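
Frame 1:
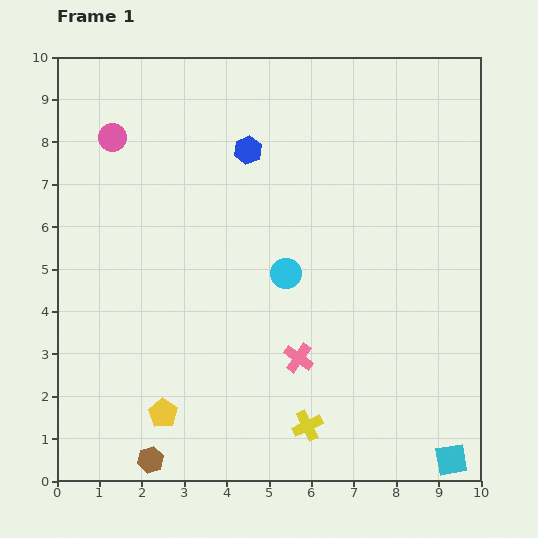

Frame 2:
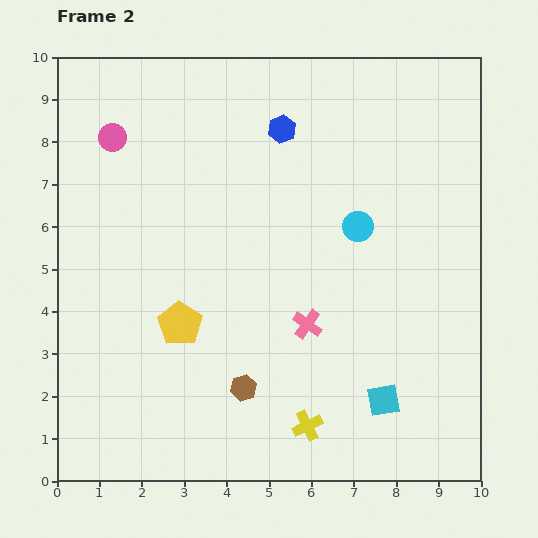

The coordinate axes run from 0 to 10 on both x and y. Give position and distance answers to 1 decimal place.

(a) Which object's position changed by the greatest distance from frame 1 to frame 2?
the brown hexagon

(moved 2.8; next 2.1)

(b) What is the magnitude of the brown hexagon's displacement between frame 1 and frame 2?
2.8

The brown hexagon moved from (2.2, 0.5) to (4.4, 2.2), a distance of √(2.2² + 1.7²) ≈ 2.8.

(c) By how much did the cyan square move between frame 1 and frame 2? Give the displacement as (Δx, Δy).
(-1.6, 1.4)

The cyan square was at (9.3, 0.5) in frame 1 and (7.7, 1.9) in frame 2.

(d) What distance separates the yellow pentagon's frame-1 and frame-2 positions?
2.1

The yellow pentagon moved from (2.5, 1.6) to (2.9, 3.7), a distance of √(0.4² + 2.1²) ≈ 2.1.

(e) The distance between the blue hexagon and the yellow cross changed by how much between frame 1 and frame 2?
+0.4

Distance in frame 1: 6.6. Distance in frame 2: 7.0.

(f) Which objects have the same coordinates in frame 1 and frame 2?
the yellow cross, the pink circle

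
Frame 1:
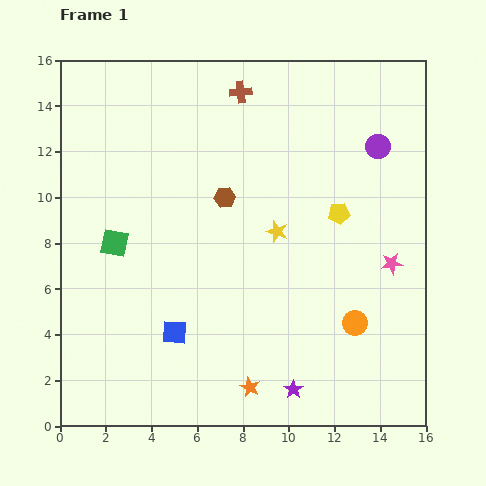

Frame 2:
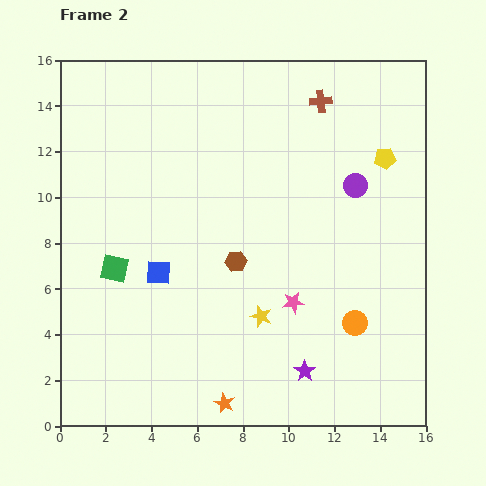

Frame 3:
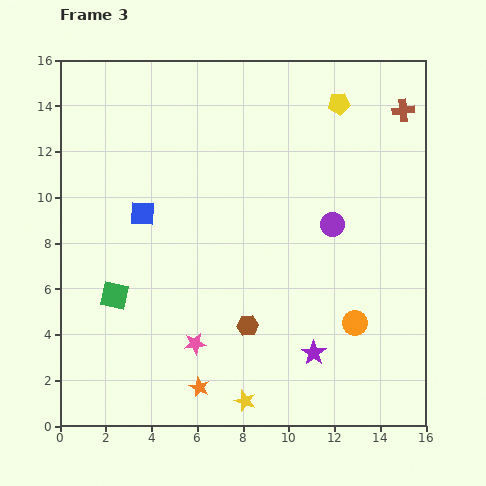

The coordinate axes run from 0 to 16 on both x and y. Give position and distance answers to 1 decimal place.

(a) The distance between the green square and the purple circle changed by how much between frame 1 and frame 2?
-1.1

Distance in frame 1: 12.2. Distance in frame 2: 11.1.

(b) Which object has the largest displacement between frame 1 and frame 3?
the pink star

(moved 9.3; next 7.5)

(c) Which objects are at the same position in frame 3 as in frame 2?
the orange circle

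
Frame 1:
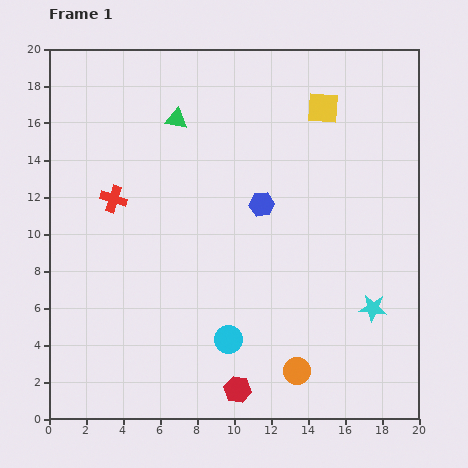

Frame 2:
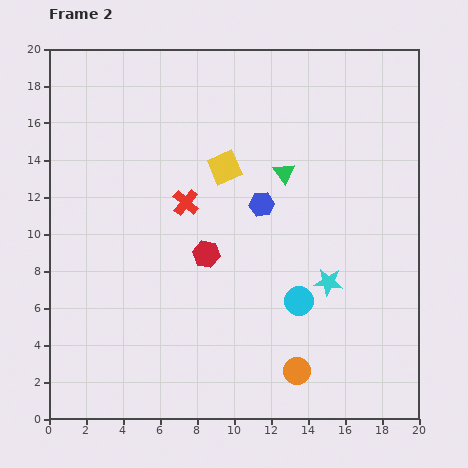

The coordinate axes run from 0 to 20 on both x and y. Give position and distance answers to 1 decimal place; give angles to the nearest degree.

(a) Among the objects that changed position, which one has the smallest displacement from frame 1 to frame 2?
the cyan star

(moved 2.8)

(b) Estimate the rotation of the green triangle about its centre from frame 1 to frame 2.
44° clockwise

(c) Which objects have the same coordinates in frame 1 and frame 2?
the orange circle, the blue hexagon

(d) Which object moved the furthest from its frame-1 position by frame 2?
the red hexagon

(moved 7.5; next 6.5)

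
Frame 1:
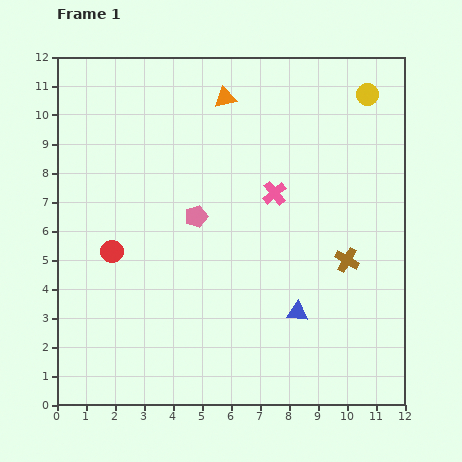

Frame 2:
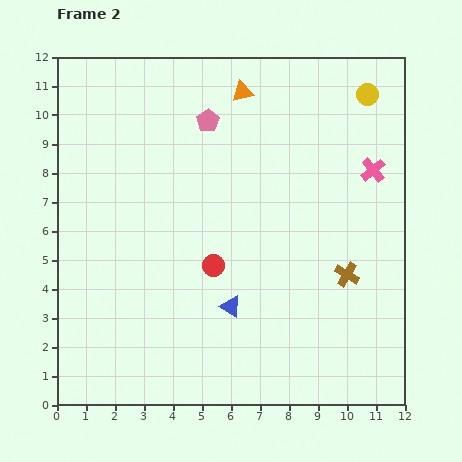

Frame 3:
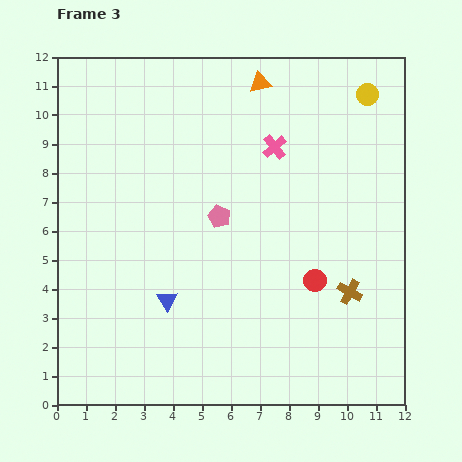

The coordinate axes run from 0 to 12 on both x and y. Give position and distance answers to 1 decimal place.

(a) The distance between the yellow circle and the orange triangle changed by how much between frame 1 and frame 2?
-0.6

Distance in frame 1: 4.9. Distance in frame 2: 4.3.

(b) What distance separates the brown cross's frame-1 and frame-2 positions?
0.5

The brown cross moved from (10.0, 5.0) to (10.0, 4.5), a distance of √(0.0² + 0.5²) ≈ 0.5.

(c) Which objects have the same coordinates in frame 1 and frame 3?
the yellow circle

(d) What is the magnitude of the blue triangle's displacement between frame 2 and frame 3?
2.2

The blue triangle moved from (6.0, 3.4) to (3.8, 3.6), a distance of √(2.2² + 0.2²) ≈ 2.2.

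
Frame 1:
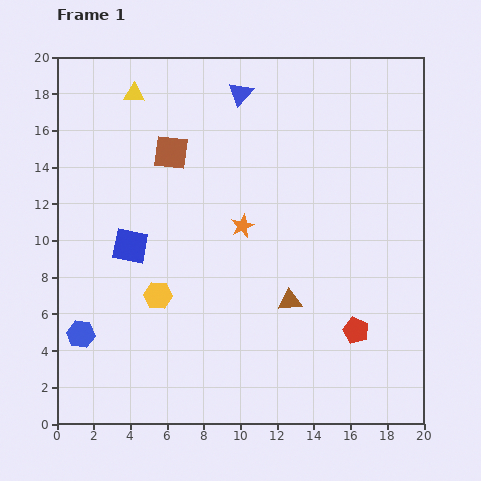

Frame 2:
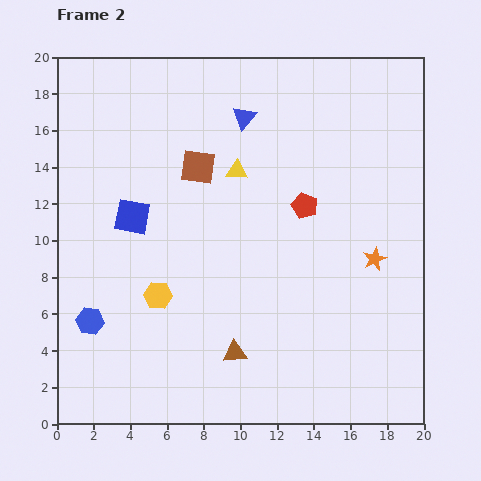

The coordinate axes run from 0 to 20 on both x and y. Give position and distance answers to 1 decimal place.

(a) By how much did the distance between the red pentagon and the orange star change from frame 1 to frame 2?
-3.6

Distance in frame 1: 8.4. Distance in frame 2: 4.8.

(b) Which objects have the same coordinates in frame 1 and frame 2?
the yellow hexagon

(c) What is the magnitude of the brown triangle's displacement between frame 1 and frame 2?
4.1

The brown triangle moved from (12.7, 6.7) to (9.7, 3.9), a distance of √(3.0² + 2.8²) ≈ 4.1.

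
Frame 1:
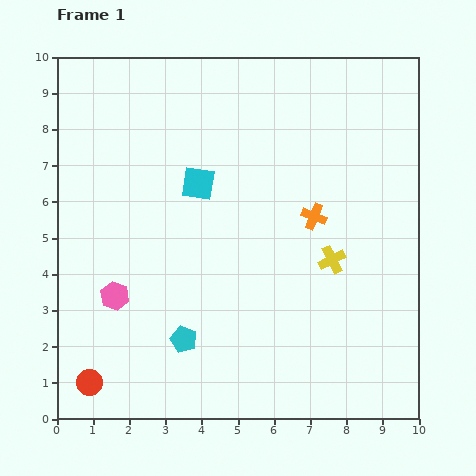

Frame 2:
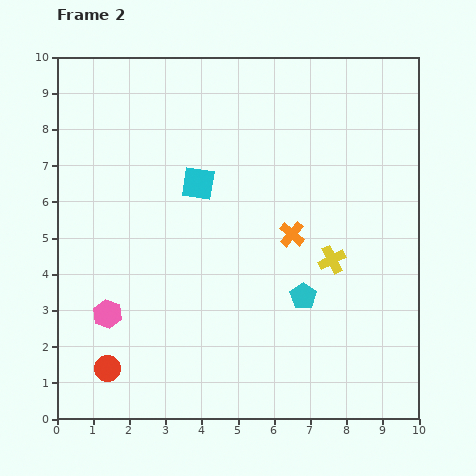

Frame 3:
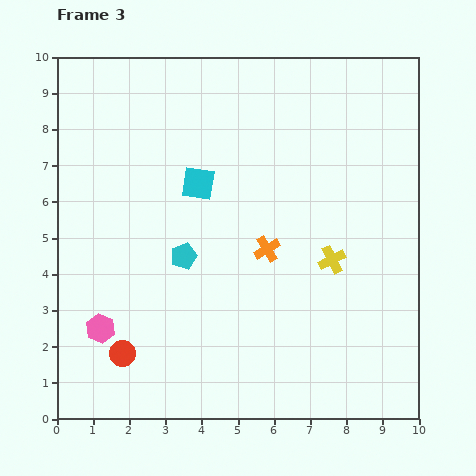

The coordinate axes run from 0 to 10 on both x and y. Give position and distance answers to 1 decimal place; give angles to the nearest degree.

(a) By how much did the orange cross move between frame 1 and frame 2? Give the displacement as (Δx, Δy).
(-0.6, -0.5)

The orange cross was at (7.1, 5.6) in frame 1 and (6.5, 5.1) in frame 2.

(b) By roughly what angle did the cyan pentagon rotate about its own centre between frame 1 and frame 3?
30° clockwise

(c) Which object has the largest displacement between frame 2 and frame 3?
the cyan pentagon

(moved 3.5; next 0.8)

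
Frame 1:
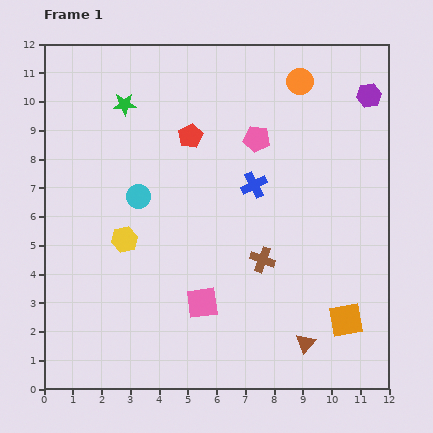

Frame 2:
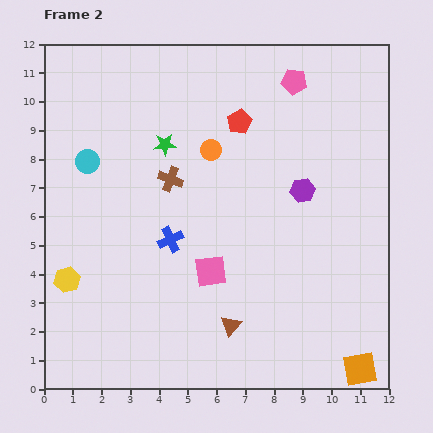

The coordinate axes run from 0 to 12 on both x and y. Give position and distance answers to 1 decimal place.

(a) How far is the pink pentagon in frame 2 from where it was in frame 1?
2.4

The pink pentagon moved from (7.4, 8.7) to (8.7, 10.7), a distance of √(1.3² + 2.0²) ≈ 2.4.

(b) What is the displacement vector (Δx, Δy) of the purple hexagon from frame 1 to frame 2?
(-2.3, -3.3)

The purple hexagon was at (11.3, 10.2) in frame 1 and (9.0, 6.9) in frame 2.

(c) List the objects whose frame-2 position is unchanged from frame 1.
none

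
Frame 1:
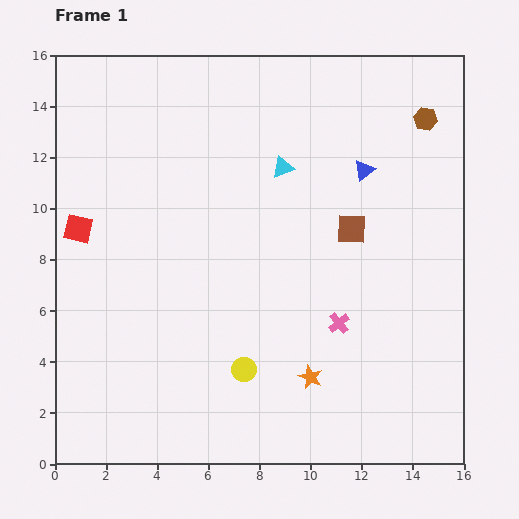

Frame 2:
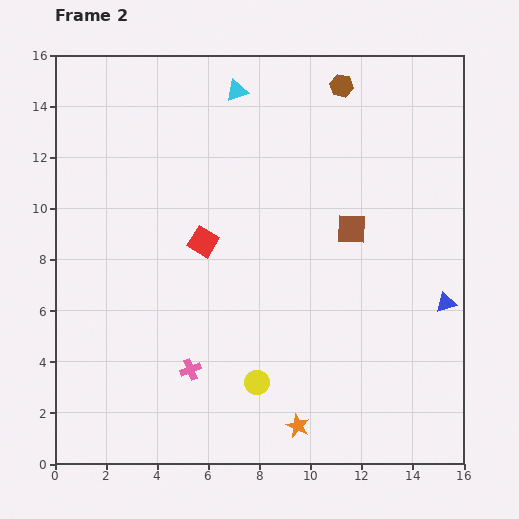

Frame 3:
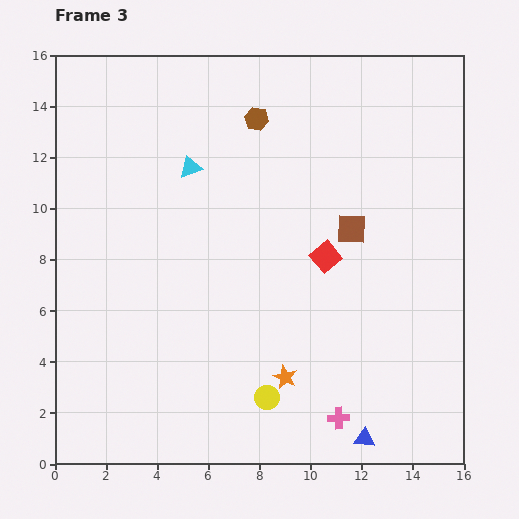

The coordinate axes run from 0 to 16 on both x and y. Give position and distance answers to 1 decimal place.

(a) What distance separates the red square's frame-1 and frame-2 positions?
4.9

The red square moved from (0.9, 9.2) to (5.8, 8.7), a distance of √(4.9² + 0.5²) ≈ 4.9.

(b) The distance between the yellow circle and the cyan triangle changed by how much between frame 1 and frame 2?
+3.4

Distance in frame 1: 8.0. Distance in frame 2: 11.4.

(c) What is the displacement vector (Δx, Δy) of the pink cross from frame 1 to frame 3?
(0.0, -3.7)

The pink cross was at (11.1, 5.5) in frame 1 and (11.1, 1.8) in frame 3.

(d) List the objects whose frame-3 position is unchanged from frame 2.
the brown square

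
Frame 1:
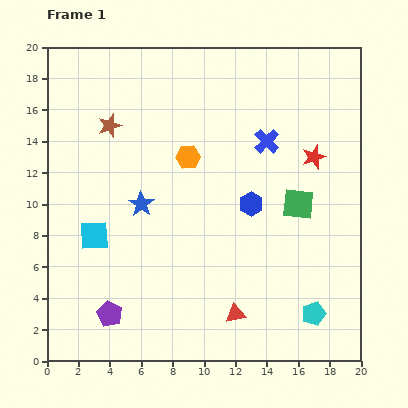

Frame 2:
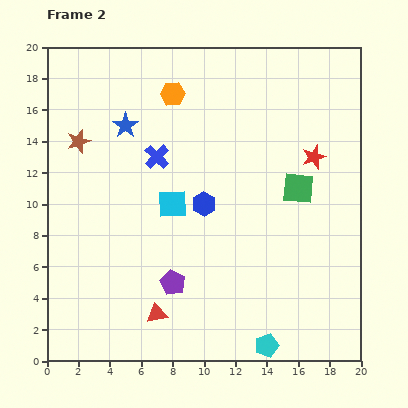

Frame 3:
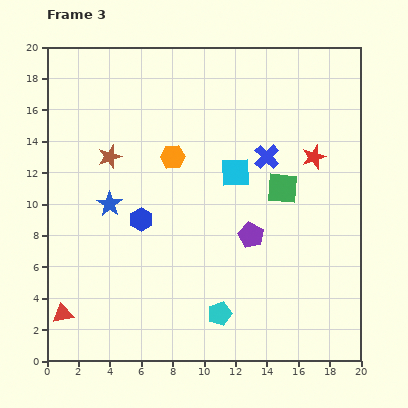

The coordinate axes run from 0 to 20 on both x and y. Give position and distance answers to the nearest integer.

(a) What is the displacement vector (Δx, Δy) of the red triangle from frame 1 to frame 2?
(-5, 0)

The red triangle was at (12, 3) in frame 1 and (7, 3) in frame 2.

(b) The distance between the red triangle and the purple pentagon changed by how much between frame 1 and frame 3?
+5

Distance in frame 1: 8. Distance in frame 3: 13.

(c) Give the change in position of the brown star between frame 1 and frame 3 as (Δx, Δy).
(0, -2)

The brown star was at (4, 15) in frame 1 and (4, 13) in frame 3.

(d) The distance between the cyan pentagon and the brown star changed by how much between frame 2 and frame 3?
-6

Distance in frame 2: 18. Distance in frame 3: 12.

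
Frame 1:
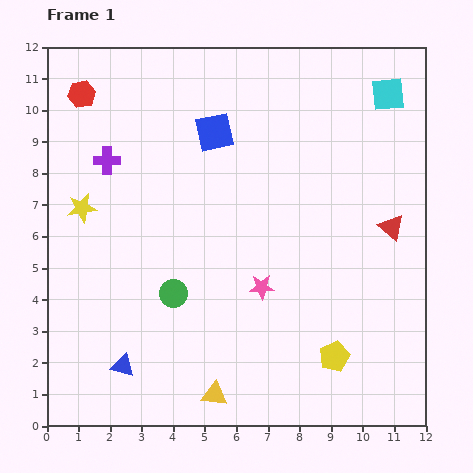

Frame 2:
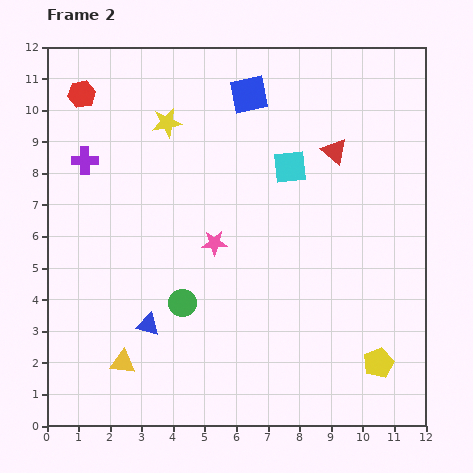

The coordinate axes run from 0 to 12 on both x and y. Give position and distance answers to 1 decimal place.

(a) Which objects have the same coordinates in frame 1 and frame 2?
the red hexagon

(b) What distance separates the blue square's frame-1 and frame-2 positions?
1.6

The blue square moved from (5.3, 9.3) to (6.4, 10.5), a distance of √(1.1² + 1.2²) ≈ 1.6.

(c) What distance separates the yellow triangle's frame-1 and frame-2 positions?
3.1

The yellow triangle moved from (5.3, 1.0) to (2.4, 2.0), a distance of √(2.9² + 1.0²) ≈ 3.1.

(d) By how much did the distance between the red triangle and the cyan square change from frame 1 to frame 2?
-2.7

Distance in frame 1: 4.2. Distance in frame 2: 1.5.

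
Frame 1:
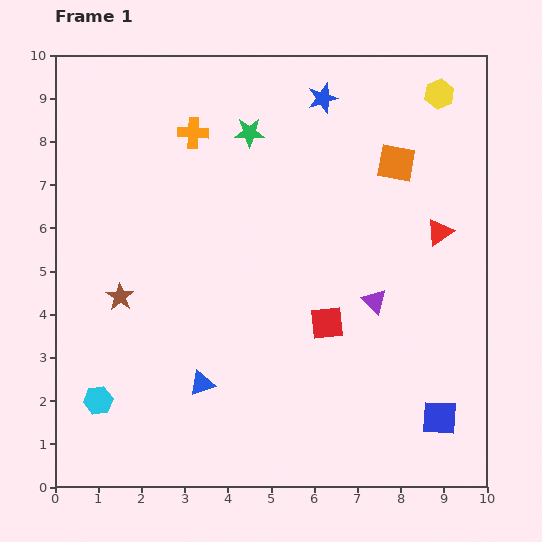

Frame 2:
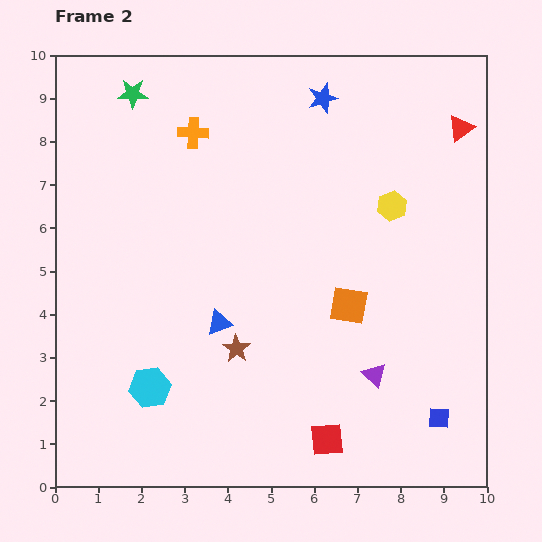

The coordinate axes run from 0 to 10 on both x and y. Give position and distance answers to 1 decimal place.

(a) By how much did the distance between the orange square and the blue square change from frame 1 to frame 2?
-2.7

Distance in frame 1: 6.0. Distance in frame 2: 3.3.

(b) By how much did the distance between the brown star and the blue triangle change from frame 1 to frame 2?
-2.1

Distance in frame 1: 2.8. Distance in frame 2: 0.7.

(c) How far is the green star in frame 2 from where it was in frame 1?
2.8

The green star moved from (4.5, 8.2) to (1.8, 9.1), a distance of √(2.7² + 0.9²) ≈ 2.8.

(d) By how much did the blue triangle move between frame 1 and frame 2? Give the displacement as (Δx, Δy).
(0.4, 1.4)

The blue triangle was at (3.4, 2.4) in frame 1 and (3.8, 3.8) in frame 2.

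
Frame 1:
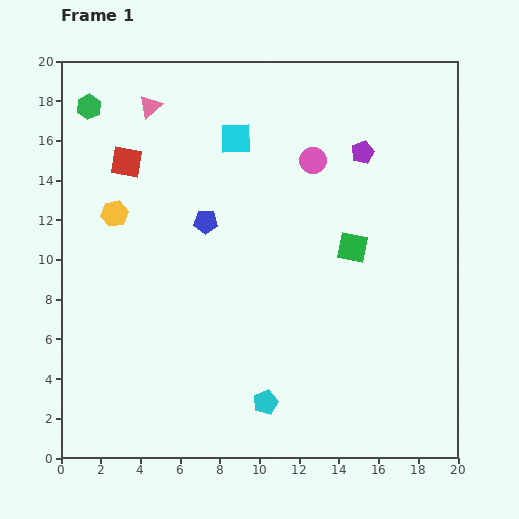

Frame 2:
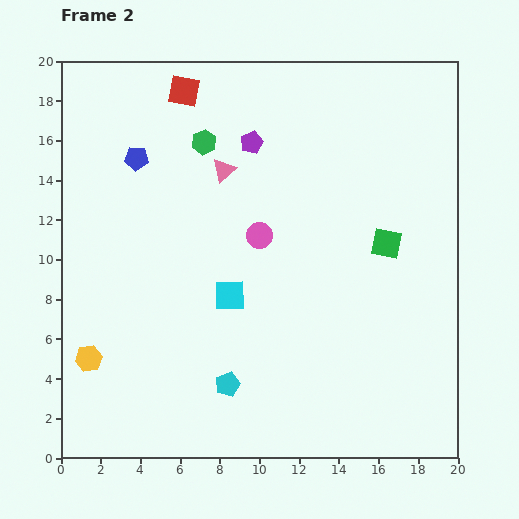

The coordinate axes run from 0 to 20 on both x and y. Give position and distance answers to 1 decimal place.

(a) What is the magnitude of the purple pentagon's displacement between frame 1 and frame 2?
5.6

The purple pentagon moved from (15.2, 15.4) to (9.6, 15.9), a distance of √(5.6² + 0.5²) ≈ 5.6.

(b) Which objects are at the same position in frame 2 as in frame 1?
none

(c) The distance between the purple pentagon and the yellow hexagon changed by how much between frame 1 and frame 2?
+0.7

Distance in frame 1: 12.9. Distance in frame 2: 13.6.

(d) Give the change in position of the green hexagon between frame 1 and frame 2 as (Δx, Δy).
(5.8, -1.8)

The green hexagon was at (1.4, 17.7) in frame 1 and (7.2, 15.9) in frame 2.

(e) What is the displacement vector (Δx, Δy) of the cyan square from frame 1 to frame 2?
(-0.3, -7.9)

The cyan square was at (8.8, 16.1) in frame 1 and (8.5, 8.2) in frame 2.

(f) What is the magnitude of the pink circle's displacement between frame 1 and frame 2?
4.7

The pink circle moved from (12.7, 15.0) to (10.0, 11.2), a distance of √(2.7² + 3.8²) ≈ 4.7.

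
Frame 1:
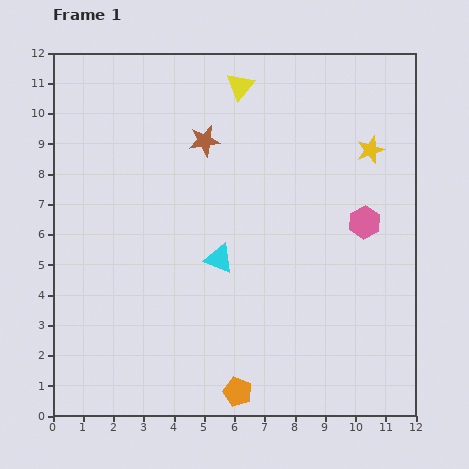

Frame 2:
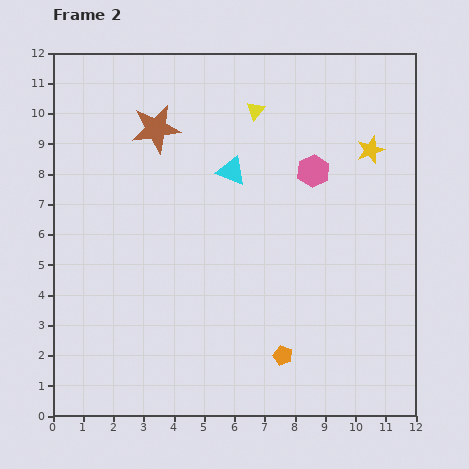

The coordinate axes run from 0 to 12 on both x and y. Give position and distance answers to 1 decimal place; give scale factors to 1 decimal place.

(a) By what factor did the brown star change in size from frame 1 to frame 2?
1.6×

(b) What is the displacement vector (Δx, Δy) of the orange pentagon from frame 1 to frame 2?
(1.5, 1.2)

The orange pentagon was at (6.1, 0.8) in frame 1 and (7.6, 2.0) in frame 2.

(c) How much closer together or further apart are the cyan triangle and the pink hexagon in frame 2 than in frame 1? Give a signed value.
-2.2

Distance in frame 1: 4.9. Distance in frame 2: 2.7.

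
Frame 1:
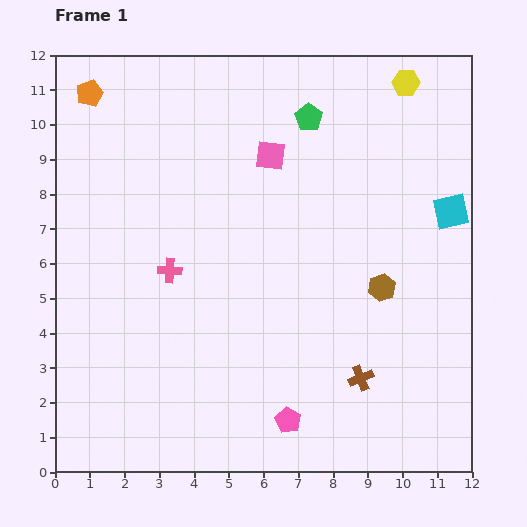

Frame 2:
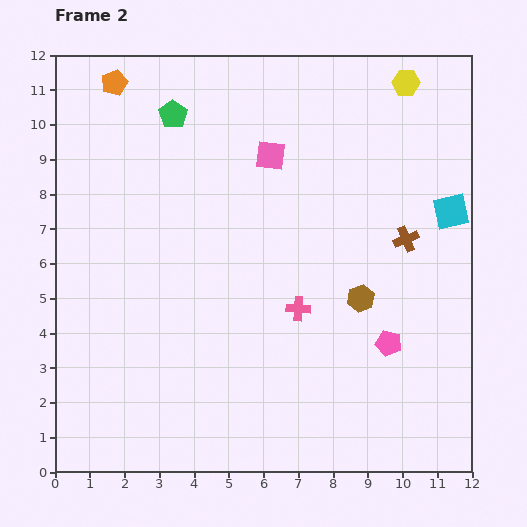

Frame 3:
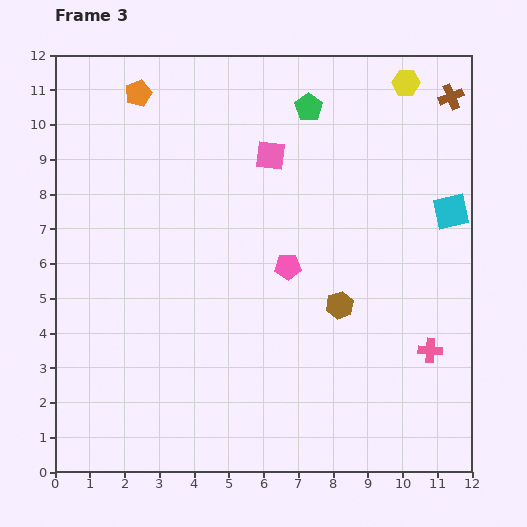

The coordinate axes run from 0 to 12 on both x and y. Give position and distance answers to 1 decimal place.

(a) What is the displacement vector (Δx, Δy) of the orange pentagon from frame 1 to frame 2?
(0.7, 0.3)

The orange pentagon was at (1.0, 10.9) in frame 1 and (1.7, 11.2) in frame 2.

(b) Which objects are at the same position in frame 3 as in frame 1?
the cyan square, the yellow hexagon, the pink square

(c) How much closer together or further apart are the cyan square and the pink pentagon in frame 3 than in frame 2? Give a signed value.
+0.8

Distance in frame 2: 4.2. Distance in frame 3: 5.0.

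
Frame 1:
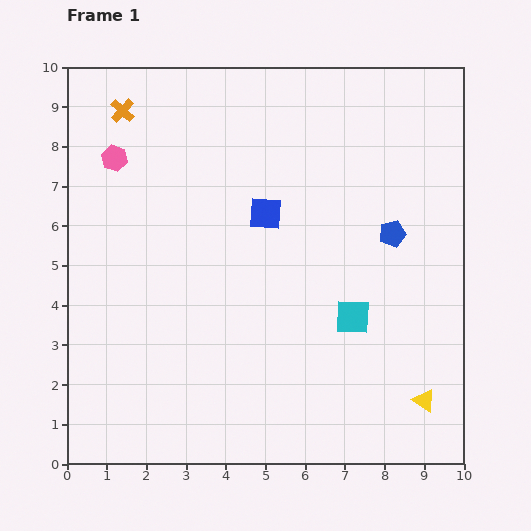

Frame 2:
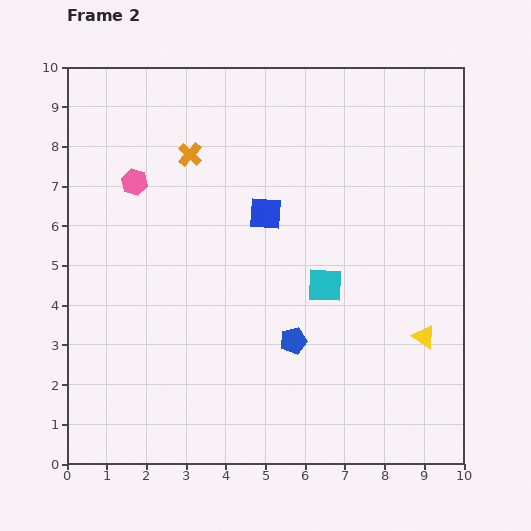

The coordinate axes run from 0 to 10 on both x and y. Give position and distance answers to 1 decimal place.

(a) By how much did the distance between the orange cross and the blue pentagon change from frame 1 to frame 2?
-2.1

Distance in frame 1: 7.5. Distance in frame 2: 5.4.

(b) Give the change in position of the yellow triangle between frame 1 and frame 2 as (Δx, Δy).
(0.0, 1.6)

The yellow triangle was at (9.0, 1.6) in frame 1 and (9.0, 3.2) in frame 2.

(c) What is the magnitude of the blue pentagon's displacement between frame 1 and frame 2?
3.7

The blue pentagon moved from (8.2, 5.8) to (5.7, 3.1), a distance of √(2.5² + 2.7²) ≈ 3.7.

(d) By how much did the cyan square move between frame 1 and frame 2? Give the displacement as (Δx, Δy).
(-0.7, 0.8)

The cyan square was at (7.2, 3.7) in frame 1 and (6.5, 4.5) in frame 2.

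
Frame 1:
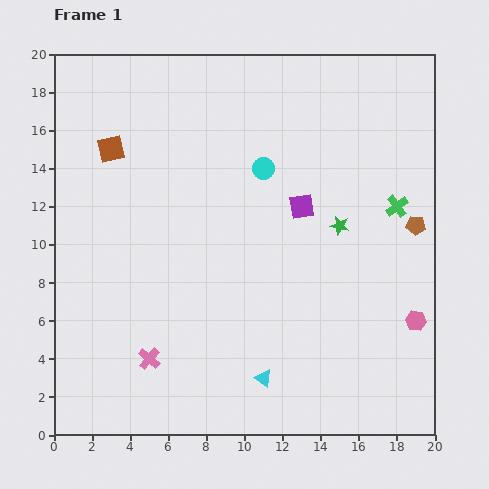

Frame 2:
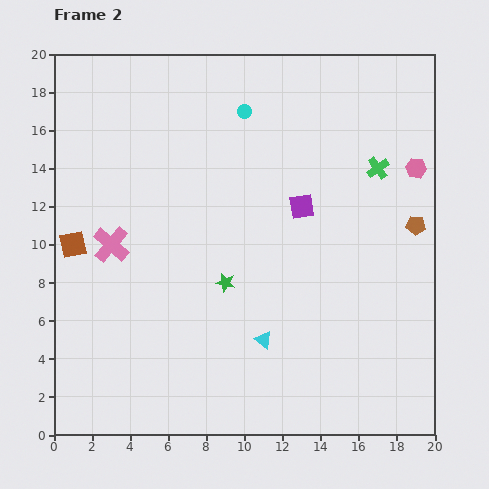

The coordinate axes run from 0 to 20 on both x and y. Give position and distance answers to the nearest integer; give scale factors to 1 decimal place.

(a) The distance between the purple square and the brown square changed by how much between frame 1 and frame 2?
+2

Distance in frame 1: 10. Distance in frame 2: 12.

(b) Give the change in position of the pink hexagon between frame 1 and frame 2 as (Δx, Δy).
(0, 8)

The pink hexagon was at (19, 6) in frame 1 and (19, 14) in frame 2.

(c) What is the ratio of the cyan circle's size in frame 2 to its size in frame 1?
0.6×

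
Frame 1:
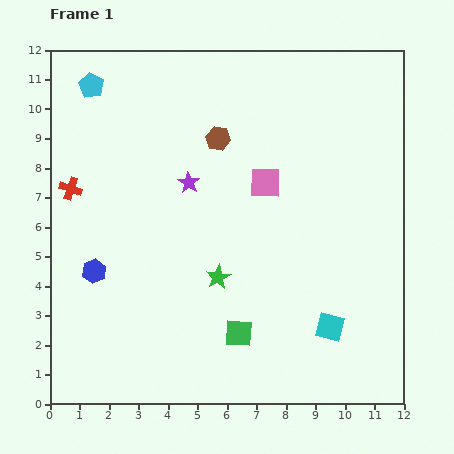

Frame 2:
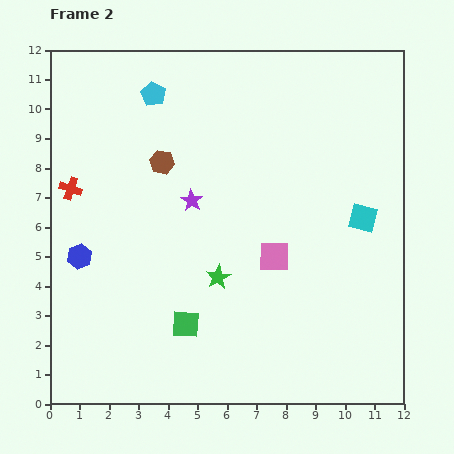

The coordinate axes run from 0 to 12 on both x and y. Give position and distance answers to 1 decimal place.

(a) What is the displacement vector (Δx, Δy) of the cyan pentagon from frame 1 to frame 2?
(2.1, -0.3)

The cyan pentagon was at (1.4, 10.8) in frame 1 and (3.5, 10.5) in frame 2.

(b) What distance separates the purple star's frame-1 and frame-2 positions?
0.6

The purple star moved from (4.7, 7.5) to (4.8, 6.9), a distance of √(0.1² + 0.6²) ≈ 0.6.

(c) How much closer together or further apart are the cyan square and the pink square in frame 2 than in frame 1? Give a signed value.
-2.1

Distance in frame 1: 5.4. Distance in frame 2: 3.3.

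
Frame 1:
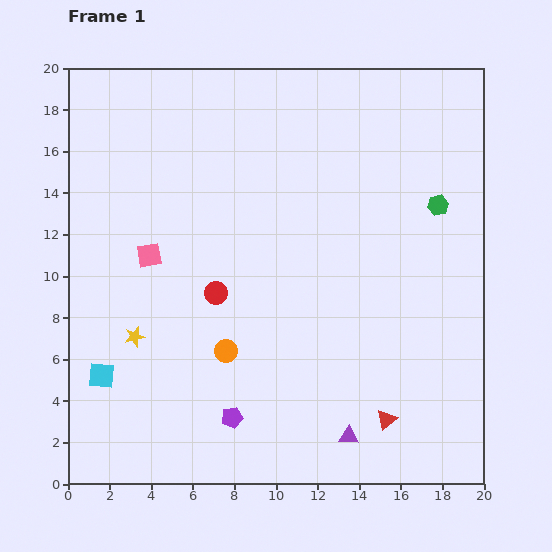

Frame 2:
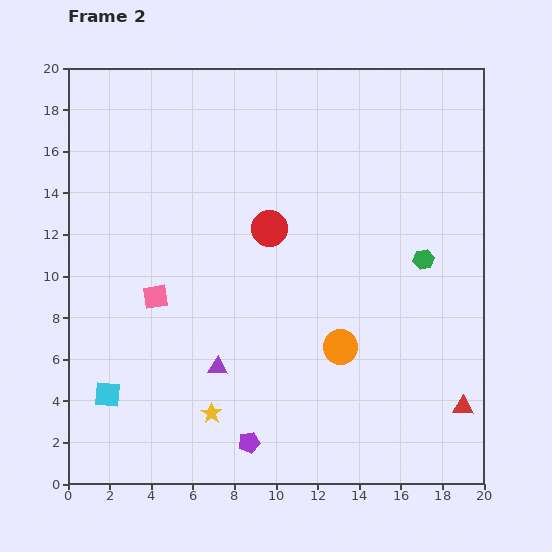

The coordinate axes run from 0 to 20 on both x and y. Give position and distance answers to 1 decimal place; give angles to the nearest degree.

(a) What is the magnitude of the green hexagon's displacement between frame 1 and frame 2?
2.7

The green hexagon moved from (17.8, 13.4) to (17.1, 10.8), a distance of √(0.7² + 2.6²) ≈ 2.7.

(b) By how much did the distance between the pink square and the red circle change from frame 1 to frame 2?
+2.7

Distance in frame 1: 3.7. Distance in frame 2: 6.4.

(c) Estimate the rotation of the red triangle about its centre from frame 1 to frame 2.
43° clockwise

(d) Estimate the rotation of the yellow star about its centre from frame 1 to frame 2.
24° counter-clockwise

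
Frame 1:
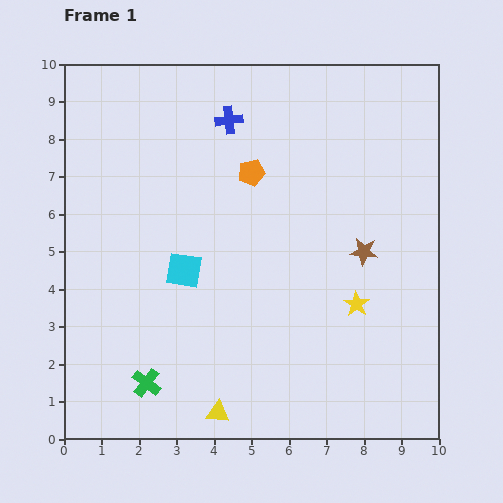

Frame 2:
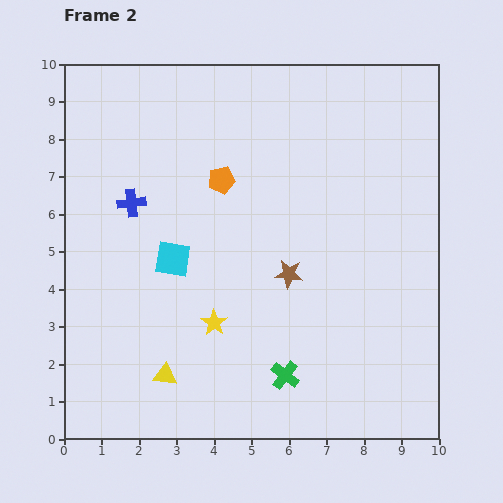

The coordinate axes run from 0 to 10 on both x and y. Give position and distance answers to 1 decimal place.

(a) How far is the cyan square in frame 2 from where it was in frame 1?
0.4

The cyan square moved from (3.2, 4.5) to (2.9, 4.8), a distance of √(0.3² + 0.3²) ≈ 0.4.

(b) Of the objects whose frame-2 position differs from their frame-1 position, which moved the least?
the cyan square

(moved 0.4)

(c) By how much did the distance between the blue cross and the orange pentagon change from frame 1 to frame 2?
+1.0

Distance in frame 1: 1.5. Distance in frame 2: 2.5.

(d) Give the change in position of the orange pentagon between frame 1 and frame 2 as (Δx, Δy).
(-0.8, -0.2)

The orange pentagon was at (5.0, 7.1) in frame 1 and (4.2, 6.9) in frame 2.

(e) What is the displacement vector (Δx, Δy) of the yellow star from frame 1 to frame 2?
(-3.8, -0.5)

The yellow star was at (7.8, 3.6) in frame 1 and (4.0, 3.1) in frame 2.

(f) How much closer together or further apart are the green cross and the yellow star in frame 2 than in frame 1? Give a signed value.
-3.6

Distance in frame 1: 6.0. Distance in frame 2: 2.4.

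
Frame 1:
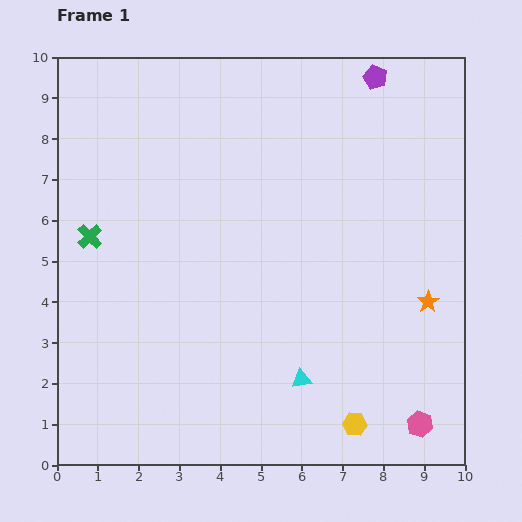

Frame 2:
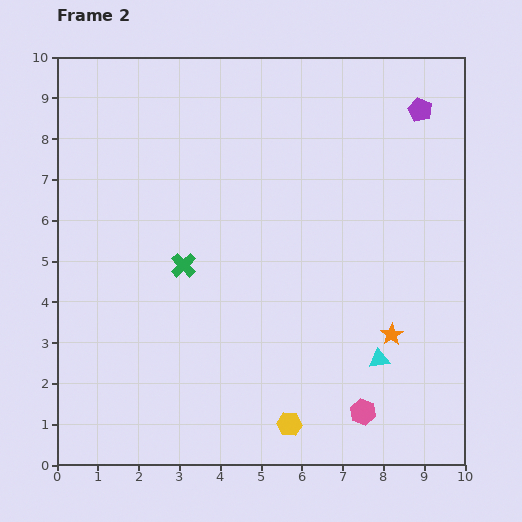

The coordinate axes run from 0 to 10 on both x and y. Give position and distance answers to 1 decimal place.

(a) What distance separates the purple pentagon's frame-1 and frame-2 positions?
1.4

The purple pentagon moved from (7.8, 9.5) to (8.9, 8.7), a distance of √(1.1² + 0.8²) ≈ 1.4.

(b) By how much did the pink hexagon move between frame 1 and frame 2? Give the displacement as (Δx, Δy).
(-1.4, 0.3)

The pink hexagon was at (8.9, 1.0) in frame 1 and (7.5, 1.3) in frame 2.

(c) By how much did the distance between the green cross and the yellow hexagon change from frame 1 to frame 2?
-3.3

Distance in frame 1: 8.0. Distance in frame 2: 4.7.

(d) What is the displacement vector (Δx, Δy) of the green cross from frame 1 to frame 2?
(2.3, -0.7)

The green cross was at (0.8, 5.6) in frame 1 and (3.1, 4.9) in frame 2.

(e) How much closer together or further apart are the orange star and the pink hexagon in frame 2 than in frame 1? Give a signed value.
-1.0

Distance in frame 1: 3.0. Distance in frame 2: 2.0.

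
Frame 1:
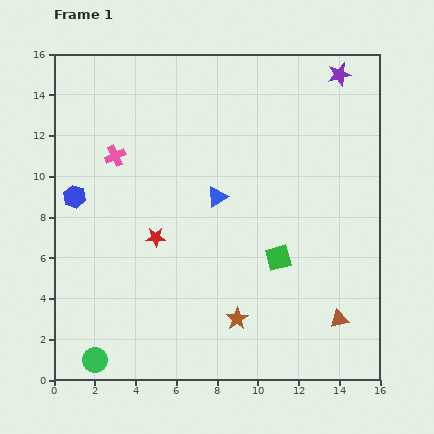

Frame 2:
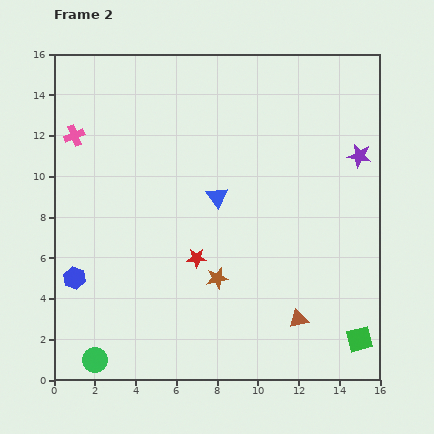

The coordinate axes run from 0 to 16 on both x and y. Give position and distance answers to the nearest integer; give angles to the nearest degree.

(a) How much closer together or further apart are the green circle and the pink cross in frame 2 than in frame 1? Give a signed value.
+1

Distance in frame 1: 10. Distance in frame 2: 11.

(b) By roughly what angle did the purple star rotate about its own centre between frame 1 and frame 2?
24° clockwise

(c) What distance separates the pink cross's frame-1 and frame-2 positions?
2

The pink cross moved from (3, 11) to (1, 12), a distance of √(2² + 1²) ≈ 2.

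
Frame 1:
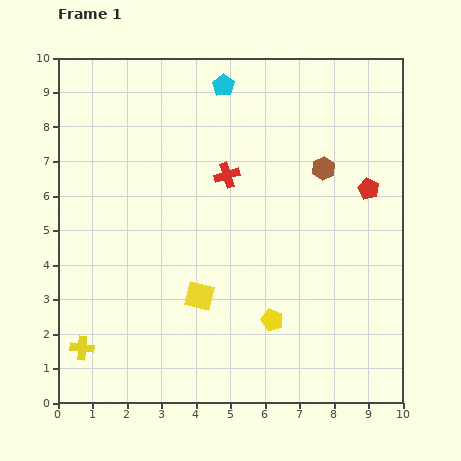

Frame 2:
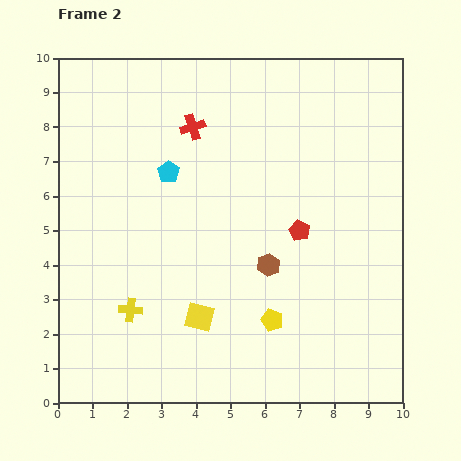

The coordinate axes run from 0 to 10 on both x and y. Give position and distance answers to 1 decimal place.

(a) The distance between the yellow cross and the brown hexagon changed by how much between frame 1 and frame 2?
-4.5

Distance in frame 1: 8.7. Distance in frame 2: 4.2.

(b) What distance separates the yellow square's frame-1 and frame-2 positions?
0.6

The yellow square moved from (4.1, 3.1) to (4.1, 2.5), a distance of √(0.0² + 0.6²) ≈ 0.6.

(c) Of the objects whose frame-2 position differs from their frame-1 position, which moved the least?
the yellow square

(moved 0.6)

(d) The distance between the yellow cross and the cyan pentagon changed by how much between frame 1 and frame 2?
-4.5

Distance in frame 1: 8.6. Distance in frame 2: 4.1.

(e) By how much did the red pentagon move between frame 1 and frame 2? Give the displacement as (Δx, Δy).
(-2.0, -1.2)

The red pentagon was at (9.0, 6.2) in frame 1 and (7.0, 5.0) in frame 2.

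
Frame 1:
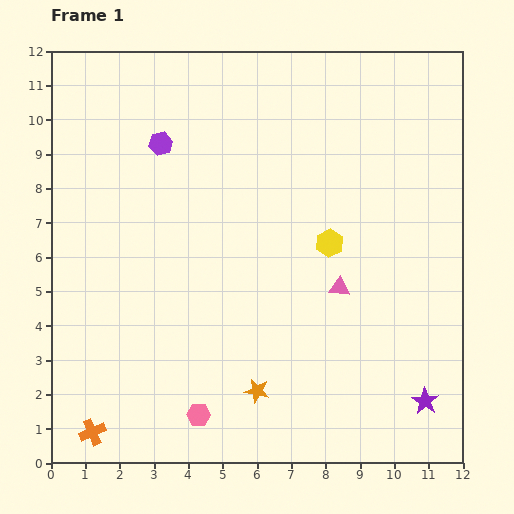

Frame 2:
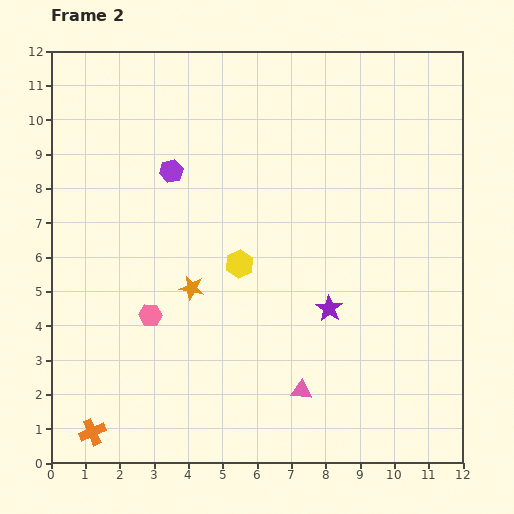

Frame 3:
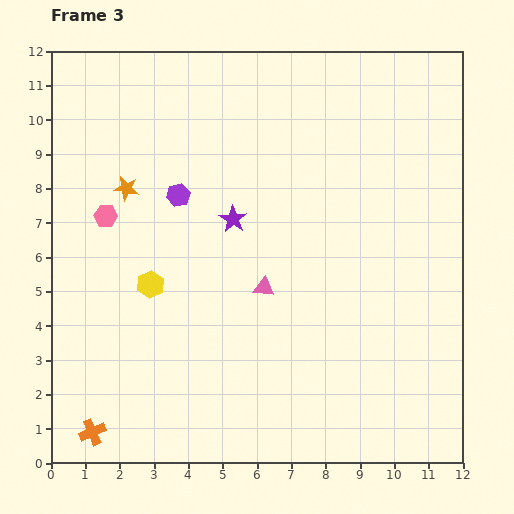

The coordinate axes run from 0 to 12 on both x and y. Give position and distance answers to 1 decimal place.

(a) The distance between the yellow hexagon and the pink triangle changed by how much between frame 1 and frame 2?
+2.8

Distance in frame 1: 1.3. Distance in frame 2: 4.1.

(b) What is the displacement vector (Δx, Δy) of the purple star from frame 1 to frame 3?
(-5.6, 5.3)

The purple star was at (10.9, 1.8) in frame 1 and (5.3, 7.1) in frame 3.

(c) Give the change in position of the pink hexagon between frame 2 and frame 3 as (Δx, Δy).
(-1.3, 2.9)

The pink hexagon was at (2.9, 4.3) in frame 2 and (1.6, 7.2) in frame 3.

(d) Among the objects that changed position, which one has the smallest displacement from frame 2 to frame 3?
the purple hexagon

(moved 0.7)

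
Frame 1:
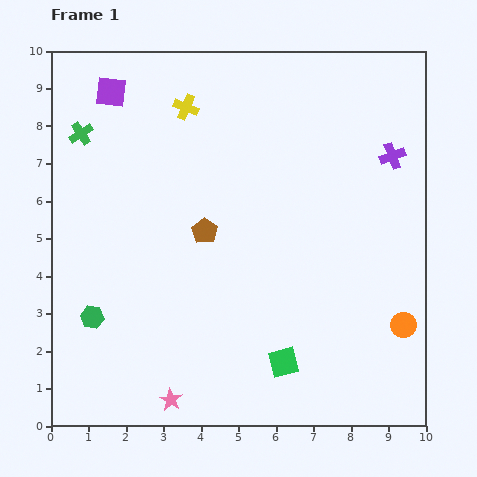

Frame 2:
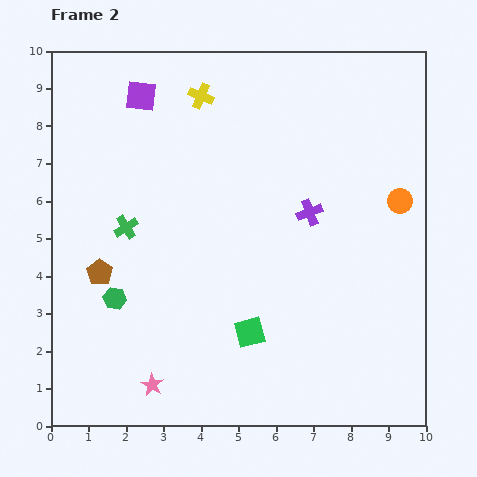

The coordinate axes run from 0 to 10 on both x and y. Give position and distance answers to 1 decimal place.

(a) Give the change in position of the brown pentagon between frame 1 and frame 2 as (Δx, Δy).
(-2.8, -1.1)

The brown pentagon was at (4.1, 5.2) in frame 1 and (1.3, 4.1) in frame 2.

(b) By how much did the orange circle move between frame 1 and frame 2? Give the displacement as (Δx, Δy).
(-0.1, 3.3)

The orange circle was at (9.4, 2.7) in frame 1 and (9.3, 6.0) in frame 2.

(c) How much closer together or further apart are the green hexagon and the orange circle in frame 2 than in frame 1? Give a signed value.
-0.3

Distance in frame 1: 8.3. Distance in frame 2: 8.0.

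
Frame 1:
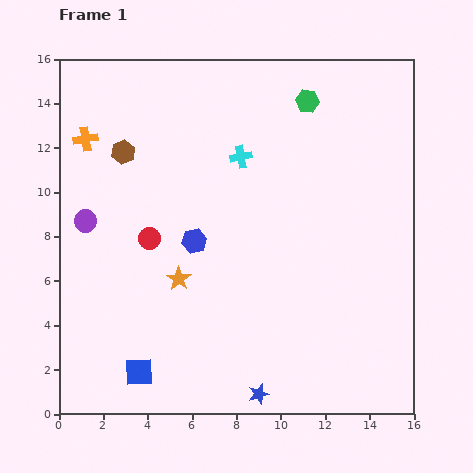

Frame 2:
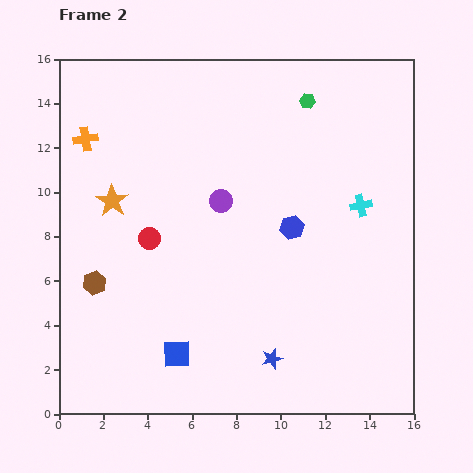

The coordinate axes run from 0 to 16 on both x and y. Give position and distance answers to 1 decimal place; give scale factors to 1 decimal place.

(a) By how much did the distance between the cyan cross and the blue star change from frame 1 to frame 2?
-2.7

Distance in frame 1: 10.7. Distance in frame 2: 8.0.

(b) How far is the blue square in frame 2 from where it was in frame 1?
1.9

The blue square moved from (3.6, 1.9) to (5.3, 2.7), a distance of √(1.7² + 0.8²) ≈ 1.9.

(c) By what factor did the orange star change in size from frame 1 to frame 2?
1.3×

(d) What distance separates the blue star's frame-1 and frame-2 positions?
1.7

The blue star moved from (9.0, 0.9) to (9.6, 2.5), a distance of √(0.6² + 1.6²) ≈ 1.7.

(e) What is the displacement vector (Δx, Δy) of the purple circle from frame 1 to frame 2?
(6.1, 0.9)

The purple circle was at (1.2, 8.7) in frame 1 and (7.3, 9.6) in frame 2.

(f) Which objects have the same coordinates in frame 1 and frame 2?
the red circle, the orange cross, the green hexagon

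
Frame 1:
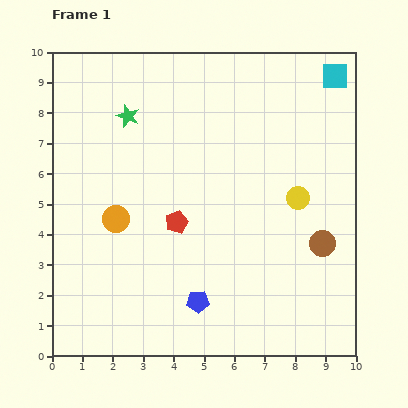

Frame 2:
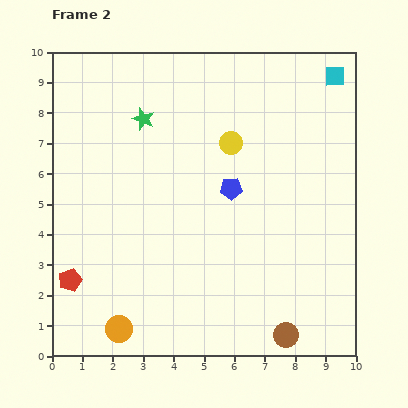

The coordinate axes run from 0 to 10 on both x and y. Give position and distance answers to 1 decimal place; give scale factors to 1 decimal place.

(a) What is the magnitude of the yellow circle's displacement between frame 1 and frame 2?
2.8

The yellow circle moved from (8.1, 5.2) to (5.9, 7.0), a distance of √(2.2² + 1.8²) ≈ 2.8.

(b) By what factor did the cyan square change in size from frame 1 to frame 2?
0.7×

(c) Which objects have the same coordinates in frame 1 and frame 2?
the cyan square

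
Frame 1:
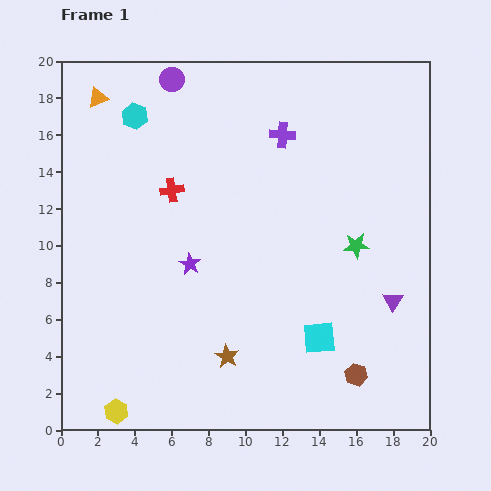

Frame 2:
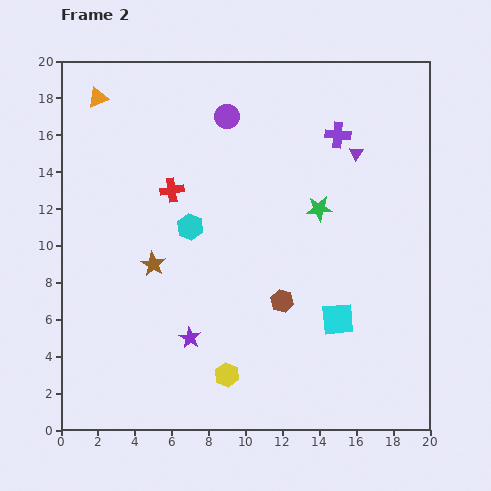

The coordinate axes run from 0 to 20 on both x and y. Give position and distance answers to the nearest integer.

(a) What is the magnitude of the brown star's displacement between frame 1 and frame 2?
6

The brown star moved from (9, 4) to (5, 9), a distance of √(4² + 5²) ≈ 6.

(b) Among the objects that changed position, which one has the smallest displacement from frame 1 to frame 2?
the cyan square

(moved 1)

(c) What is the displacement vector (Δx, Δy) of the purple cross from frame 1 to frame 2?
(3, 0)

The purple cross was at (12, 16) in frame 1 and (15, 16) in frame 2.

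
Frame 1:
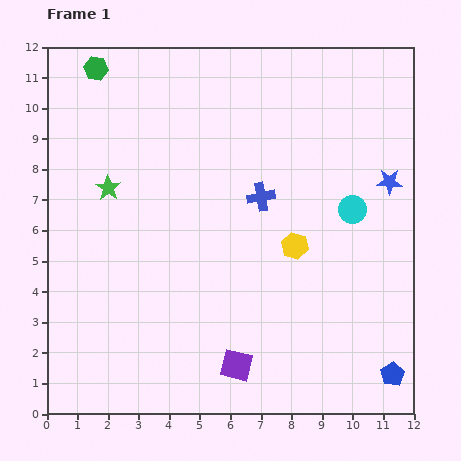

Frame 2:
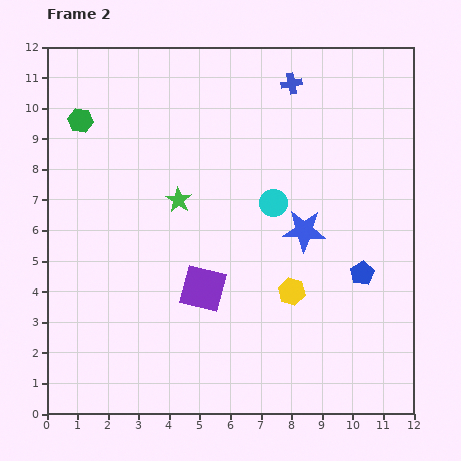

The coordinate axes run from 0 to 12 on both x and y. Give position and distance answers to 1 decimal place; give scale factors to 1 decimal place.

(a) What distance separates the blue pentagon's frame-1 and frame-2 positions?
3.4

The blue pentagon moved from (11.3, 1.3) to (10.3, 4.6), a distance of √(1.0² + 3.3²) ≈ 3.4.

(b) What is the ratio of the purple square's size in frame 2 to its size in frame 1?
1.4×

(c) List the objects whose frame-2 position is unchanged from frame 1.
none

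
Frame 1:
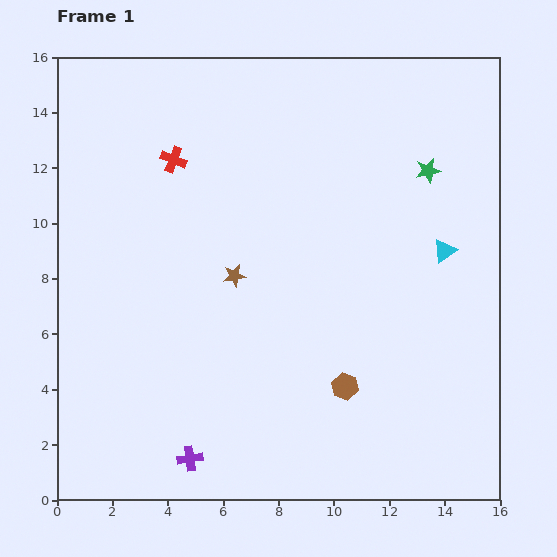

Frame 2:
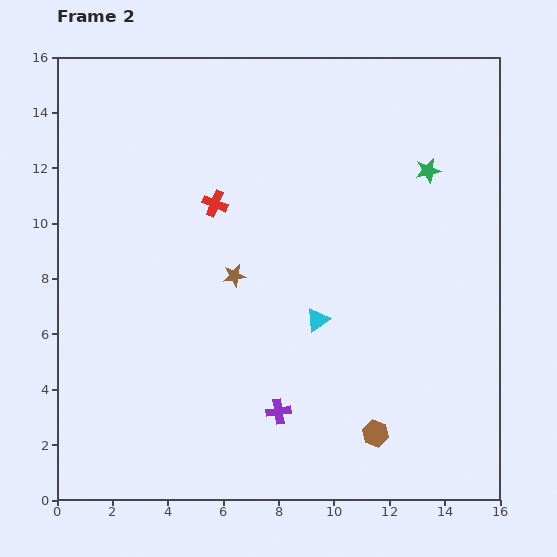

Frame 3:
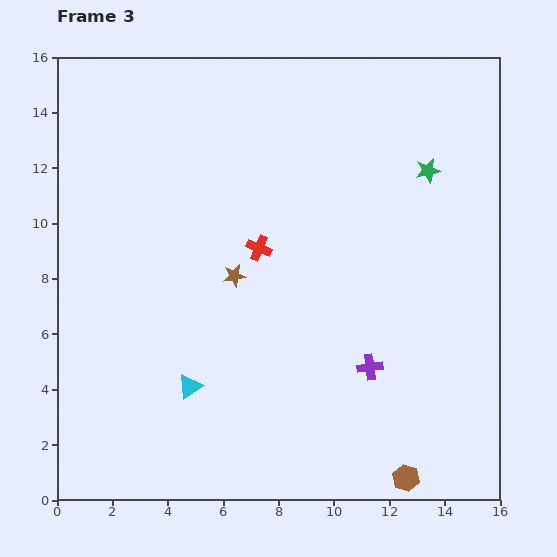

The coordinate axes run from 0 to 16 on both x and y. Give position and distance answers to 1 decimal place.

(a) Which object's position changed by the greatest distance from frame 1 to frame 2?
the cyan triangle

(moved 5.2; next 3.6)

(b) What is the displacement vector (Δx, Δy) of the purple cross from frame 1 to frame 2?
(3.2, 1.7)

The purple cross was at (4.8, 1.5) in frame 1 and (8.0, 3.2) in frame 2.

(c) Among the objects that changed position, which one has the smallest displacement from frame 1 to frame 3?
the brown hexagon

(moved 4.0)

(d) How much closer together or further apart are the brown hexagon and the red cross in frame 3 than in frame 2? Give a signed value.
-0.3

Distance in frame 2: 10.1. Distance in frame 3: 9.8.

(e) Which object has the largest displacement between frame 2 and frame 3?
the cyan triangle

(moved 5.2; next 3.7)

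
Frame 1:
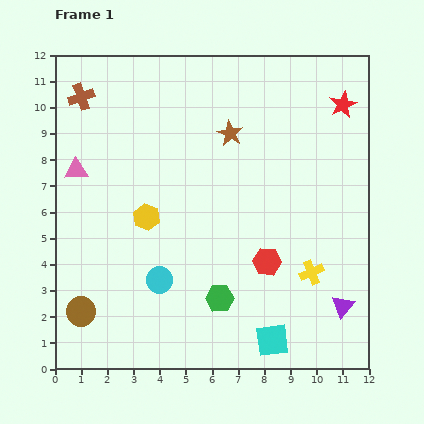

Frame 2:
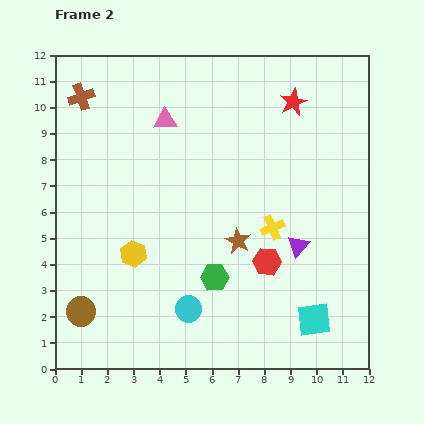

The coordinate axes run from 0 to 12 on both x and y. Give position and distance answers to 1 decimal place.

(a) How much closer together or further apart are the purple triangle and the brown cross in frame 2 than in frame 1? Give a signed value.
-2.7

Distance in frame 1: 12.8. Distance in frame 2: 10.1.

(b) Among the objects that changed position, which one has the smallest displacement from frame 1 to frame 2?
the green hexagon

(moved 0.8)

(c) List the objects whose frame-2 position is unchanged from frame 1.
the brown circle, the red hexagon, the brown cross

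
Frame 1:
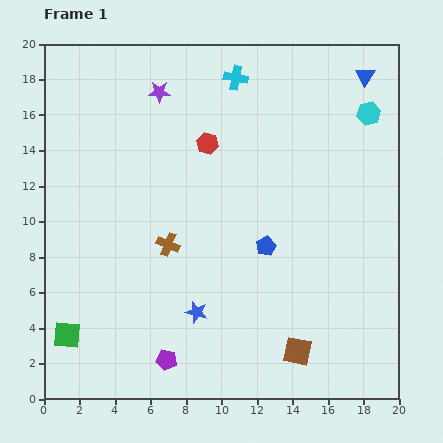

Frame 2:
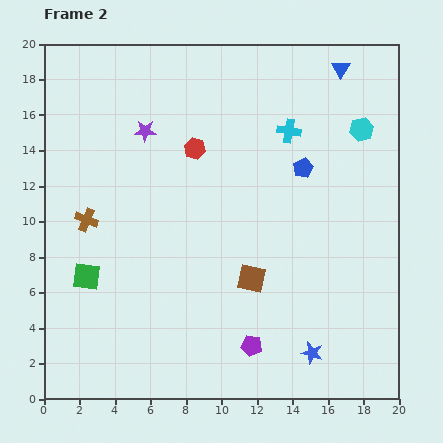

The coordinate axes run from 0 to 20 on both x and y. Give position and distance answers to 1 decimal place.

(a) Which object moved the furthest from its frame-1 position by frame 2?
the blue star

(moved 6.9; next 4.9)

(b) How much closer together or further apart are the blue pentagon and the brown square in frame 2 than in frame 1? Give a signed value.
+0.6

Distance in frame 1: 6.2. Distance in frame 2: 6.8.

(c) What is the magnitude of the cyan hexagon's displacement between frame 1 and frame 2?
1.0

The cyan hexagon moved from (18.3, 16.1) to (17.9, 15.2), a distance of √(0.4² + 0.9²) ≈ 1.0.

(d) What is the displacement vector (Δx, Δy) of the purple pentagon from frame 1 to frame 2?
(4.8, 0.8)

The purple pentagon was at (6.9, 2.2) in frame 1 and (11.7, 3.0) in frame 2.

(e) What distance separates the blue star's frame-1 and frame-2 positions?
6.9

The blue star moved from (8.6, 4.9) to (15.1, 2.6), a distance of √(6.5² + 2.3²) ≈ 6.9.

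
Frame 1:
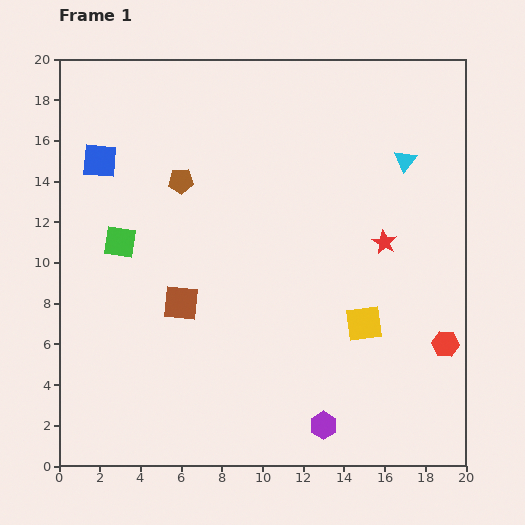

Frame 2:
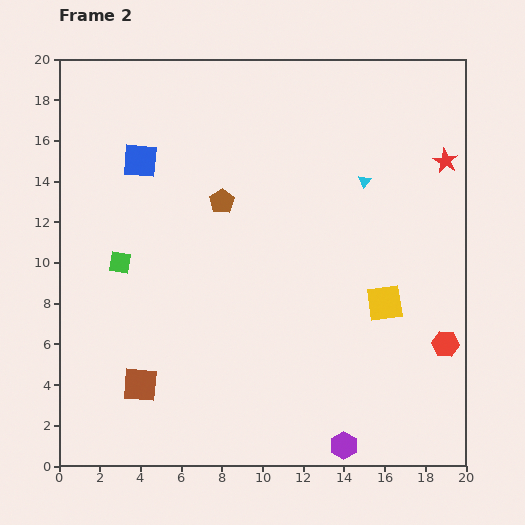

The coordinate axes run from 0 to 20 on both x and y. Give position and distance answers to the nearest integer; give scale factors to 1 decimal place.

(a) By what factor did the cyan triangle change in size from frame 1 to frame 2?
0.6×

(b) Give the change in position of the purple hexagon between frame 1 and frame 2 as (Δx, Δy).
(1, -1)

The purple hexagon was at (13, 2) in frame 1 and (14, 1) in frame 2.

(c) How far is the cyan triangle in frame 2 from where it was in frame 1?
2

The cyan triangle moved from (17, 15) to (15, 14), a distance of √(2² + 1²) ≈ 2.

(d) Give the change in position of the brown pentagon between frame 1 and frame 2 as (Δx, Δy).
(2, -1)

The brown pentagon was at (6, 14) in frame 1 and (8, 13) in frame 2.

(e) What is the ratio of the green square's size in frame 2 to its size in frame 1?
0.7×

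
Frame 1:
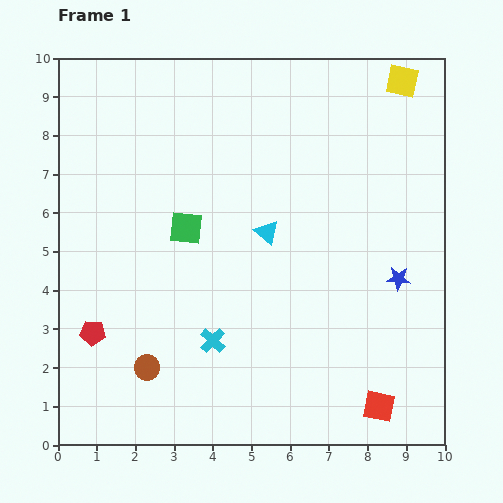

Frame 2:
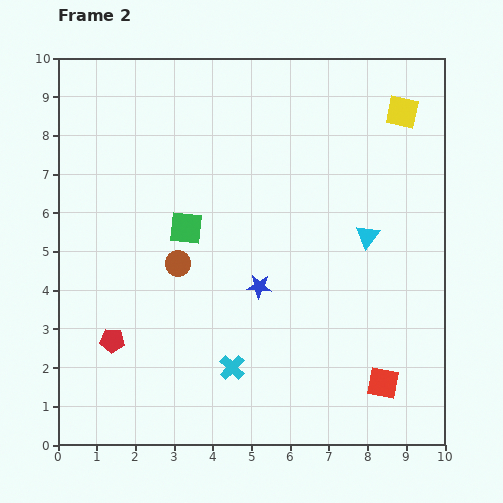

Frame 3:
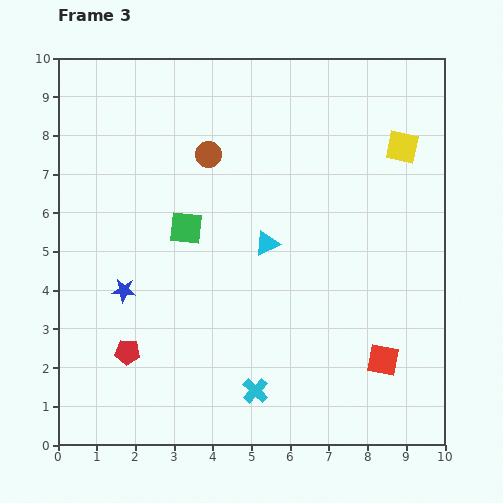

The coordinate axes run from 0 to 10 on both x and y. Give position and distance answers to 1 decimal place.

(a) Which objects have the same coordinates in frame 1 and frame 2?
the green square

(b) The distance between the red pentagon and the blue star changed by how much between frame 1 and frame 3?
-6.4

Distance in frame 1: 8.0. Distance in frame 3: 1.6.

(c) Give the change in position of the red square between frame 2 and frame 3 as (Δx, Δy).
(0.0, 0.6)

The red square was at (8.4, 1.6) in frame 2 and (8.4, 2.2) in frame 3.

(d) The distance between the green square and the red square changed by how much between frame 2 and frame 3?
-0.4

Distance in frame 2: 6.5. Distance in frame 3: 6.1.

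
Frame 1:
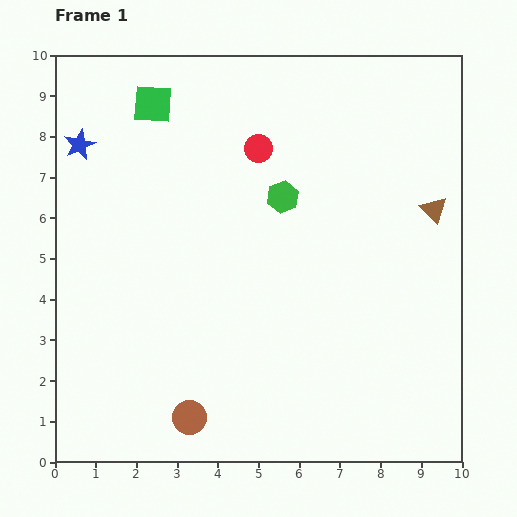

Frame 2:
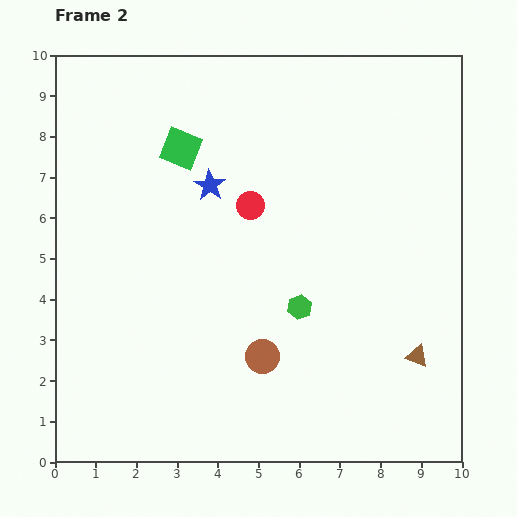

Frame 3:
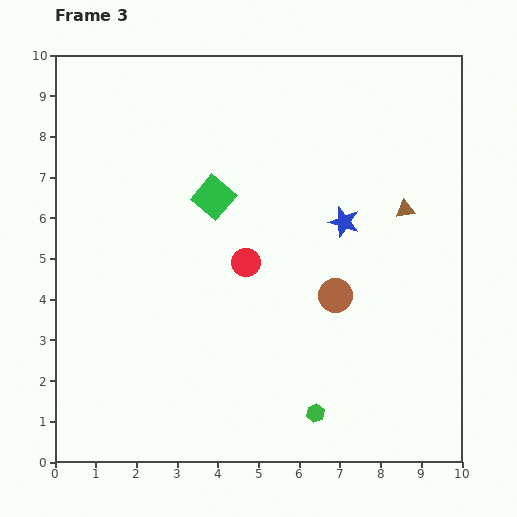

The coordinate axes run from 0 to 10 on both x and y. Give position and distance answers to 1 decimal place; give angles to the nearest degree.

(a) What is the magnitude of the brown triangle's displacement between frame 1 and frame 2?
3.6

The brown triangle moved from (9.3, 6.2) to (8.9, 2.6), a distance of √(0.4² + 3.6²) ≈ 3.6.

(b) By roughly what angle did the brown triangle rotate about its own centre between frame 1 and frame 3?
55° counter-clockwise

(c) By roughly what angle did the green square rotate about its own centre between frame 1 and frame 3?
37° clockwise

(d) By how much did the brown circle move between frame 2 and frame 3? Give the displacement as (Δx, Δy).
(1.8, 1.5)

The brown circle was at (5.1, 2.6) in frame 2 and (6.9, 4.1) in frame 3.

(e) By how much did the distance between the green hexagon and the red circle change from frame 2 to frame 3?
+1.3

Distance in frame 2: 2.8. Distance in frame 3: 4.1.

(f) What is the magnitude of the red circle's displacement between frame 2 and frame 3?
1.4

The red circle moved from (4.8, 6.3) to (4.7, 4.9), a distance of √(0.1² + 1.4²) ≈ 1.4.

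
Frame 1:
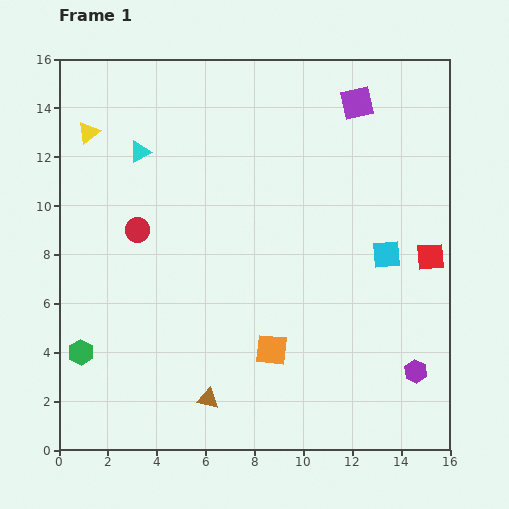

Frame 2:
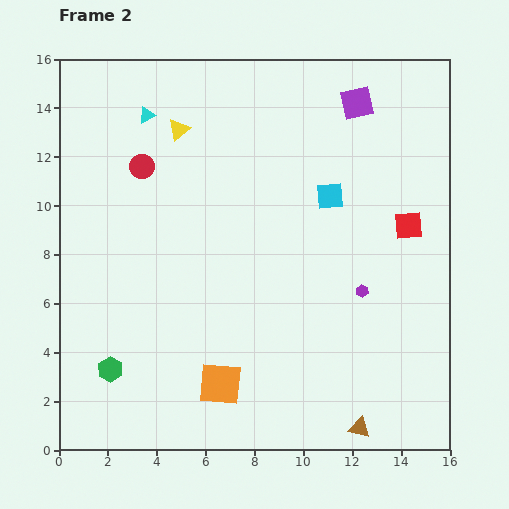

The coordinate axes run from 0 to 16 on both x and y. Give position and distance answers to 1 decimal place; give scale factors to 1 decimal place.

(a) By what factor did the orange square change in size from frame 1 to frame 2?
1.3×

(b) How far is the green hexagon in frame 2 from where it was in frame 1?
1.4

The green hexagon moved from (0.9, 4.0) to (2.1, 3.3), a distance of √(1.2² + 0.7²) ≈ 1.4.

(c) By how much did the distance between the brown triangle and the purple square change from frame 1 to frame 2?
-0.3

Distance in frame 1: 13.6. Distance in frame 2: 13.3.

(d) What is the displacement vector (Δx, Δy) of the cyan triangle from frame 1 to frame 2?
(0.3, 1.5)

The cyan triangle was at (3.3, 12.2) in frame 1 and (3.6, 13.7) in frame 2.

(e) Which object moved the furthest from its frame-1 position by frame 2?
the brown triangle

(moved 6.3; next 4.0)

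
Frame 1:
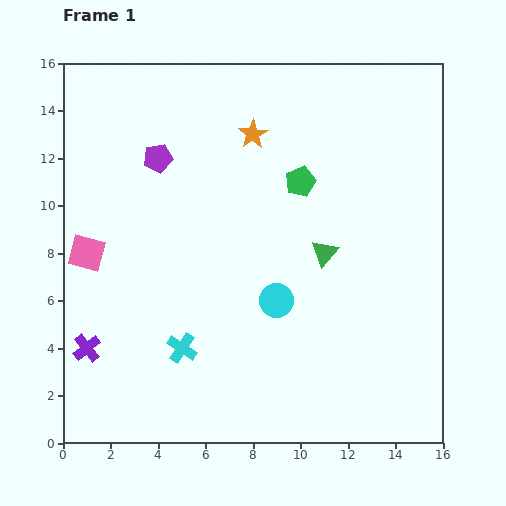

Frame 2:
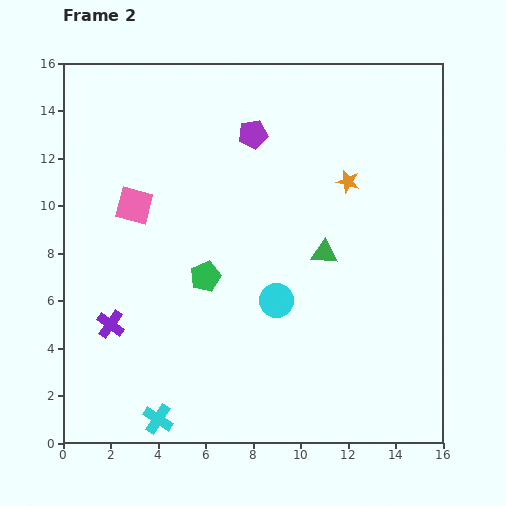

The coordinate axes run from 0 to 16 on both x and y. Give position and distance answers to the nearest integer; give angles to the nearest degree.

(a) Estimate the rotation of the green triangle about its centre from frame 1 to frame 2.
53° clockwise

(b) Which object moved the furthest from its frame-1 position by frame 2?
the green pentagon

(moved 6; next 4)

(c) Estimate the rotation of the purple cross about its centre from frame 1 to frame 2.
16° counter-clockwise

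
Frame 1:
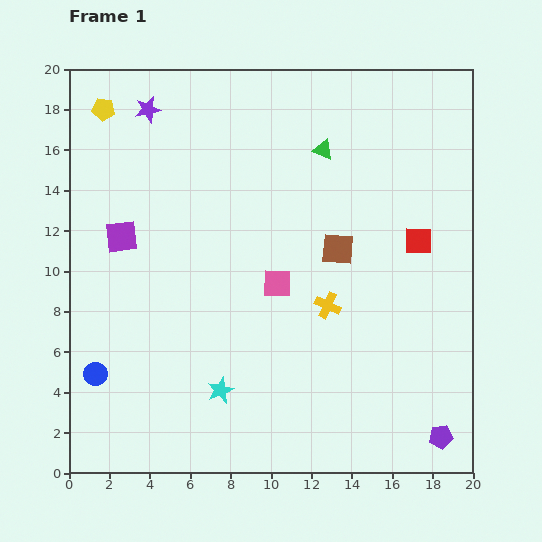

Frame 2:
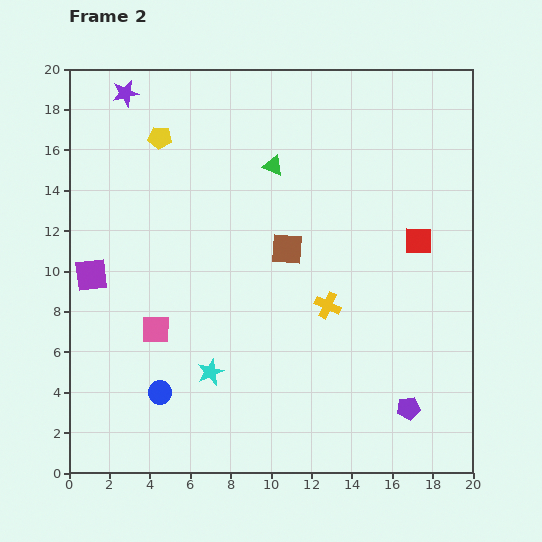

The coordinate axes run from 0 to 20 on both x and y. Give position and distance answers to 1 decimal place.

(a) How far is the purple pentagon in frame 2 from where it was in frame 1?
2.1

The purple pentagon moved from (18.4, 1.8) to (16.8, 3.2), a distance of √(1.6² + 1.4²) ≈ 2.1.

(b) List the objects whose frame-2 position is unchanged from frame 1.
the red square, the yellow cross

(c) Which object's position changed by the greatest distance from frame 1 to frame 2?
the pink square

(moved 6.4; next 3.3)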